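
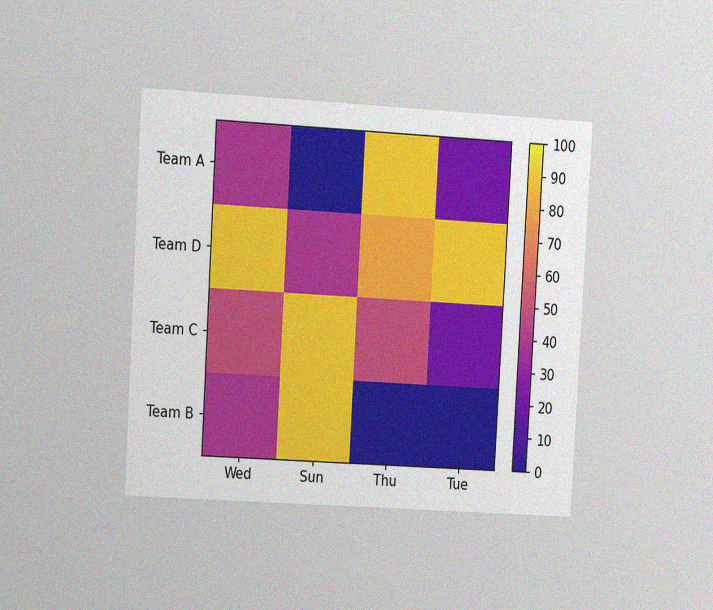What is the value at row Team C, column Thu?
50

The chart is tilted about 3° clockwise and viewed slightly from the left, with some photo noise. Matching cell (Team C, Thu) against the colorbar gives 50.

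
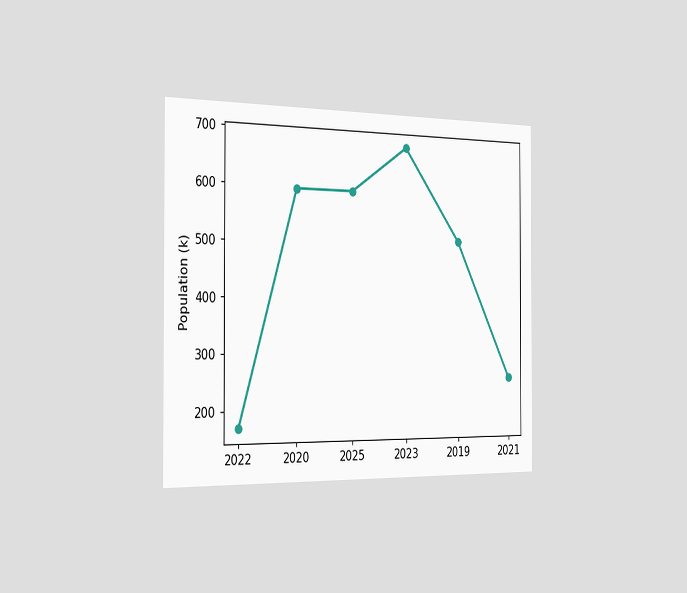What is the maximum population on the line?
The chart is viewed slightly from the left. The highest point is at 2023, and reading across to the y-axis gives 680k.

680k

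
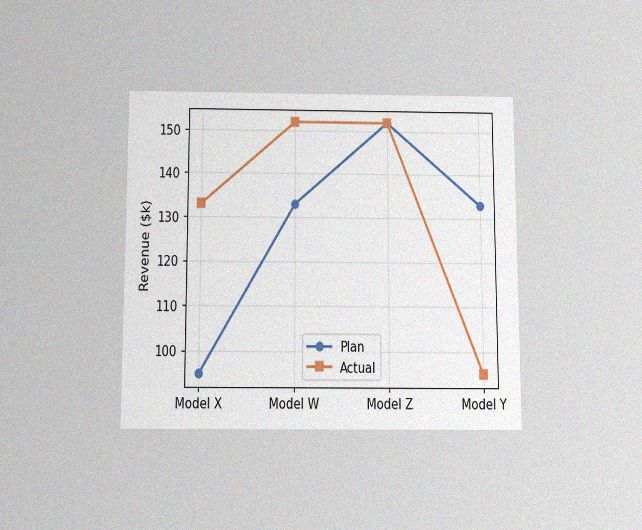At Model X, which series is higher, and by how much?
The chart is viewed slightly from below, with some photo noise. At Model X, Actual sits above the other line by $38k.

Actual, by $38k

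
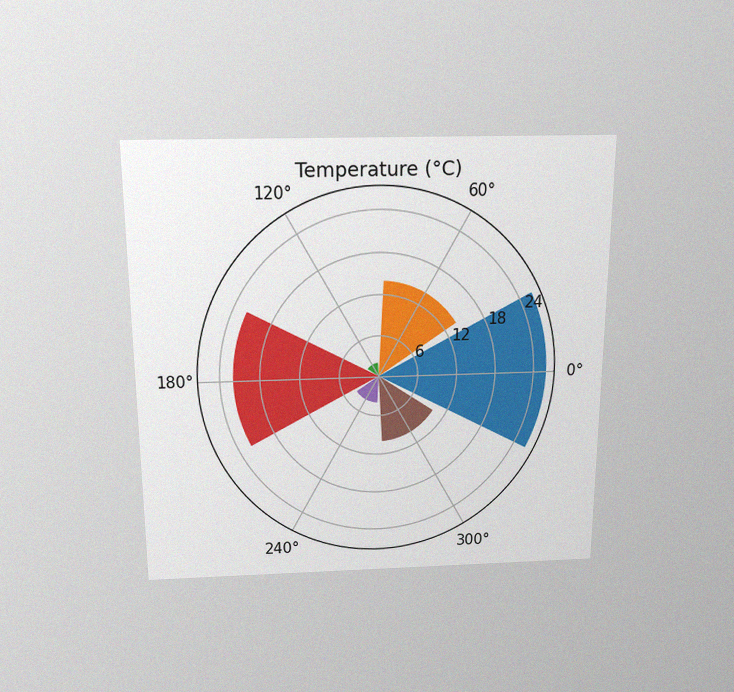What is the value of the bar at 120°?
2°C

The chart is viewed slightly from above, with some photo noise. The bar at 120° reaches 2°C on the radial axis.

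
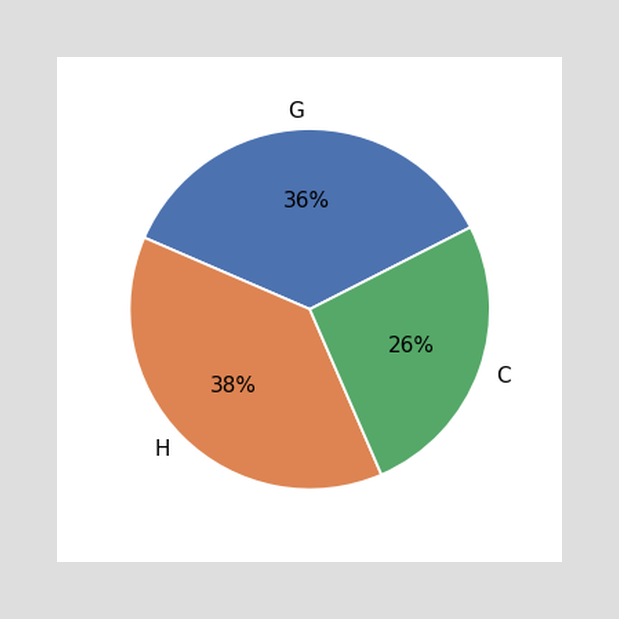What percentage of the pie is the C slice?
The C slice takes up 26% of the pie.

26%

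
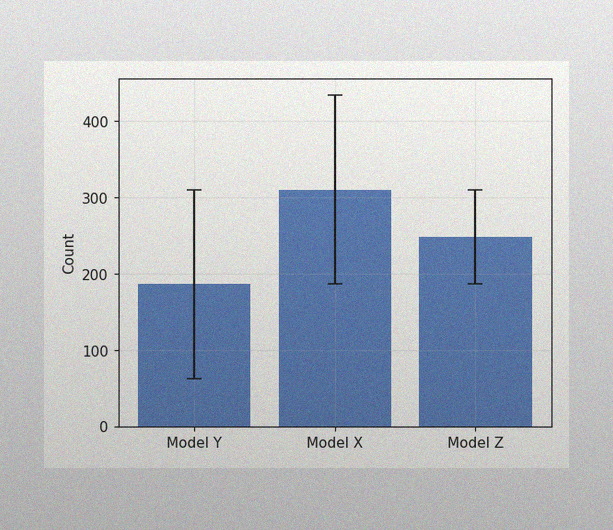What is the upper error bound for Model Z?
310

The image has some photo noise and uneven lighting. The Model Z bar's upper whisker reaches 310.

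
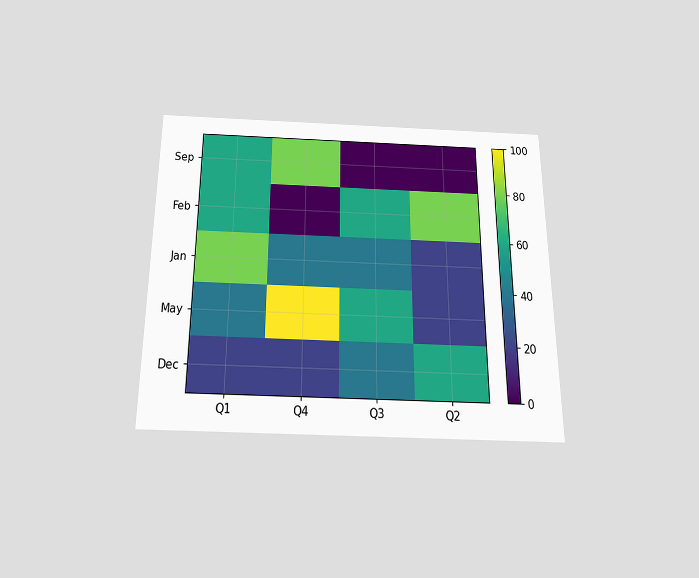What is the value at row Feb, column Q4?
0

The chart is viewed slightly from below. Matching cell (Feb, Q4) against the colorbar gives 0.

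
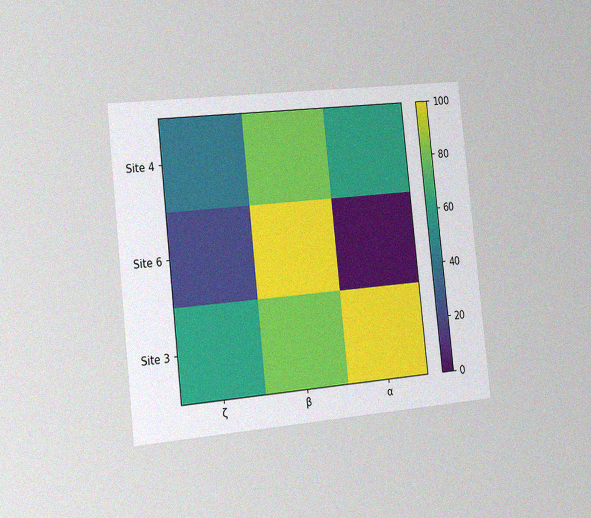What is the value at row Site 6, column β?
100

The chart is tilted about 6° counter-clockwise and viewed slightly from the left, with some photo noise. Matching cell (Site 6, β) against the colorbar gives 100.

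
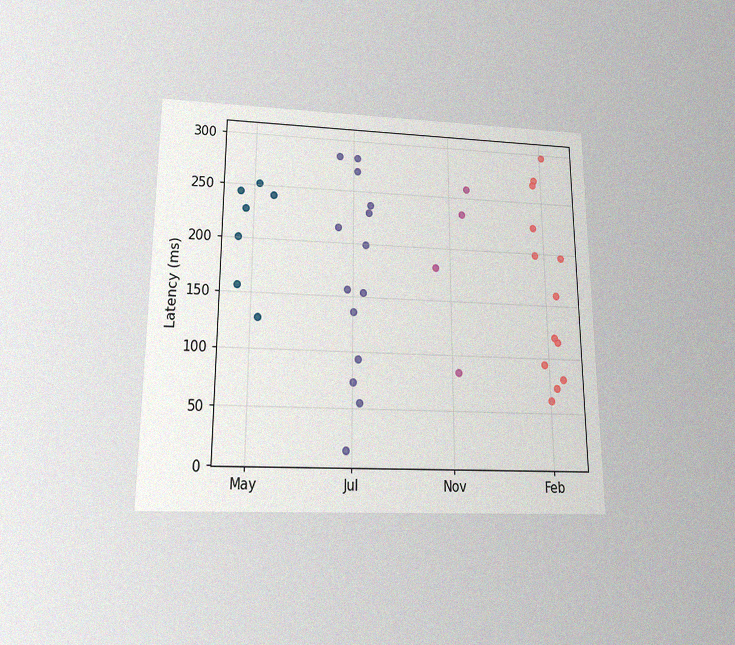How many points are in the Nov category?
The chart is viewed slightly from below, with some photo noise. Counting the markers in the Nov column gives 4.

4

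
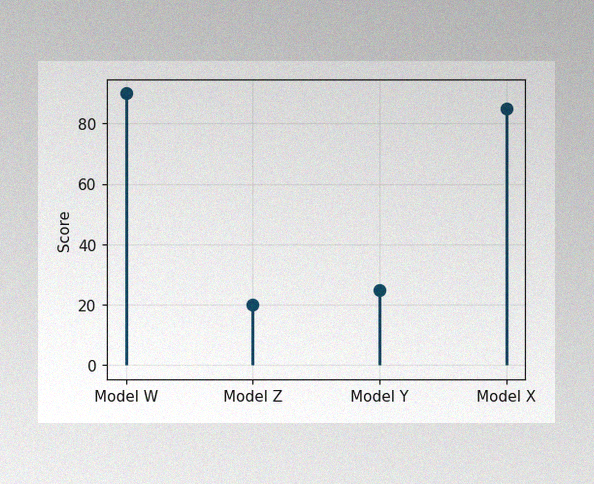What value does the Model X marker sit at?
85

The image has some photo noise and uneven lighting. The Model X marker sits at 85.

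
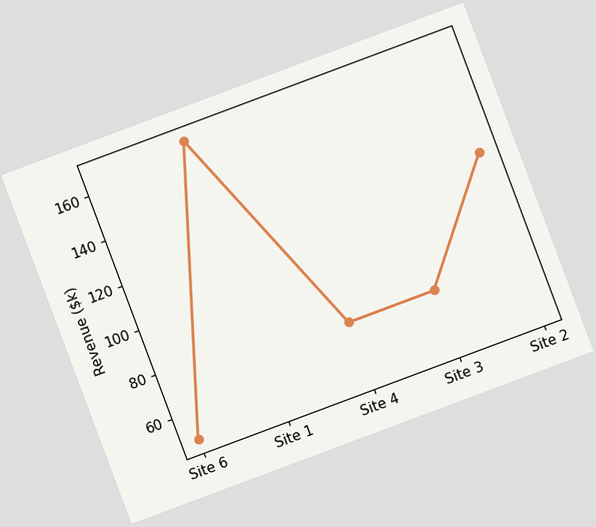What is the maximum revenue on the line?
$168k

The chart is tilted about 21° counter-clockwise. The highest point is at Site 1, and reading across to the y-axis gives $168k.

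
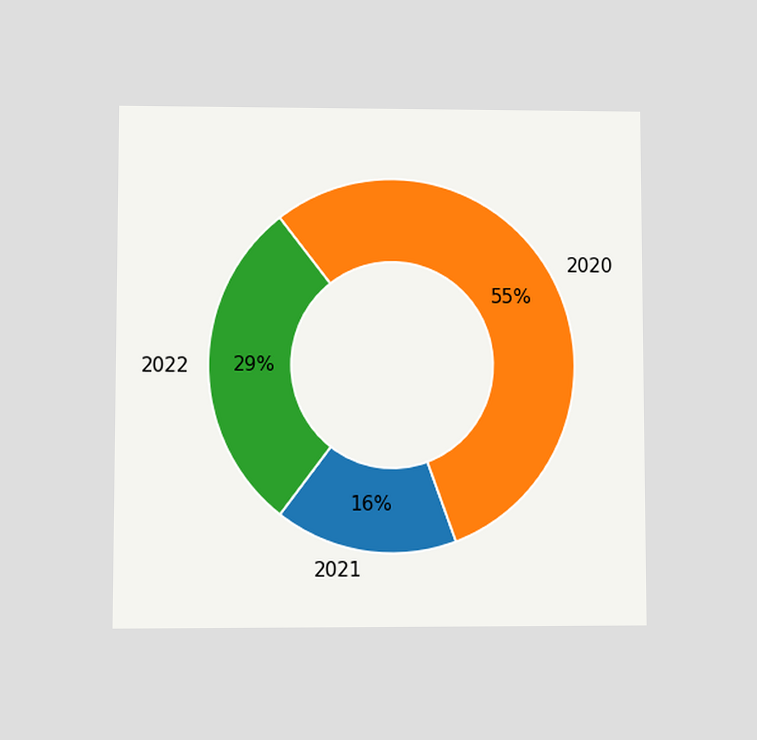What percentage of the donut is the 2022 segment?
29%

The chart is viewed at a slight angle. The 2022 segment takes up 29% of the ring.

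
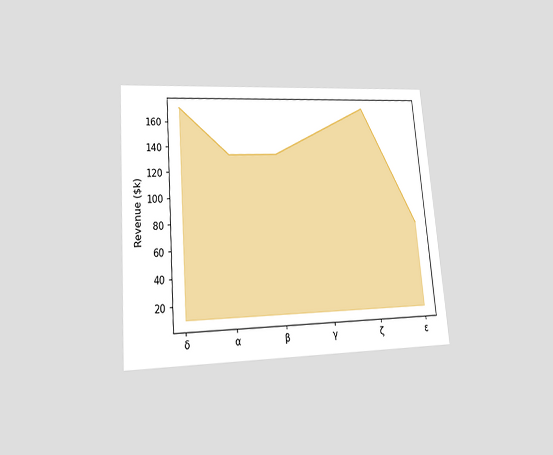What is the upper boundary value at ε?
$76k

The chart is tilted about 5° counter-clockwise and viewed at a slight angle. At ε the upper boundary is at $76k.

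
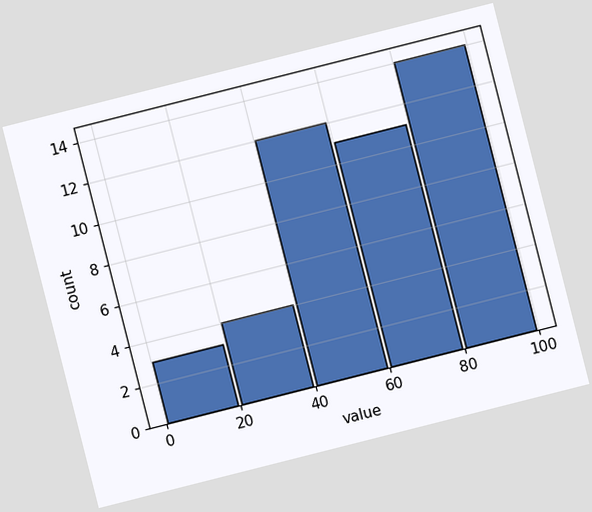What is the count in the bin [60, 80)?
11

The chart is tilted about 14° counter-clockwise. The [60, 80) bin has height 11.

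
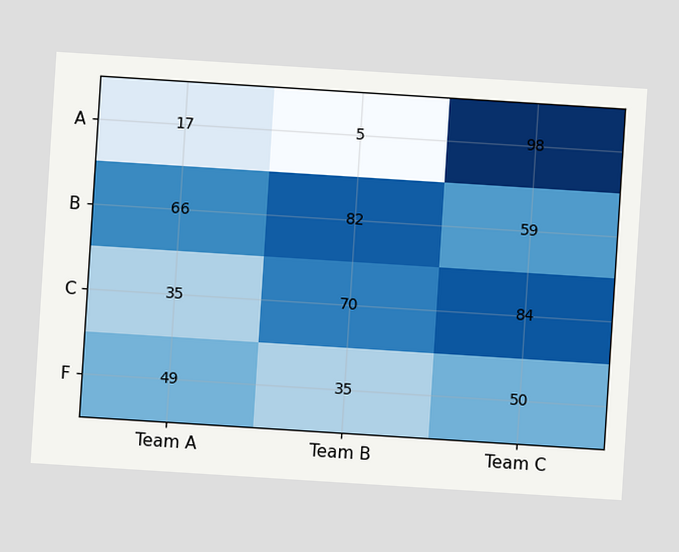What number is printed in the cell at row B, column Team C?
59

The chart is tilted about 4° clockwise. The (B, Team C) cell reads 59.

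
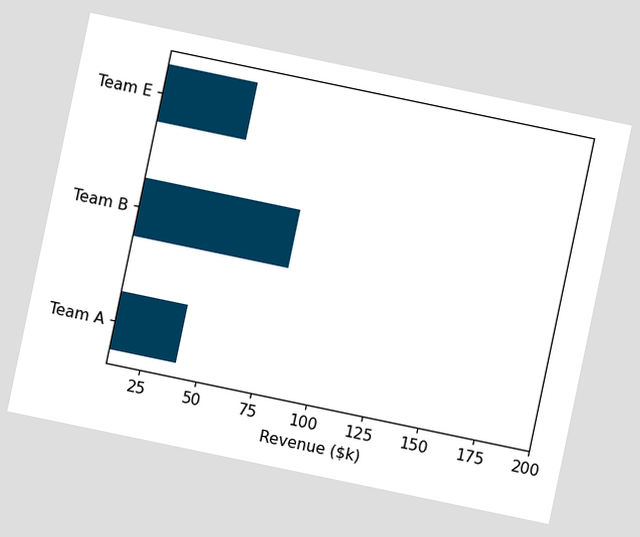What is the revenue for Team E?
$50k

The chart is tilted about 12° clockwise. Reading along the chart's x-axis, the Team E bar reaches $50k.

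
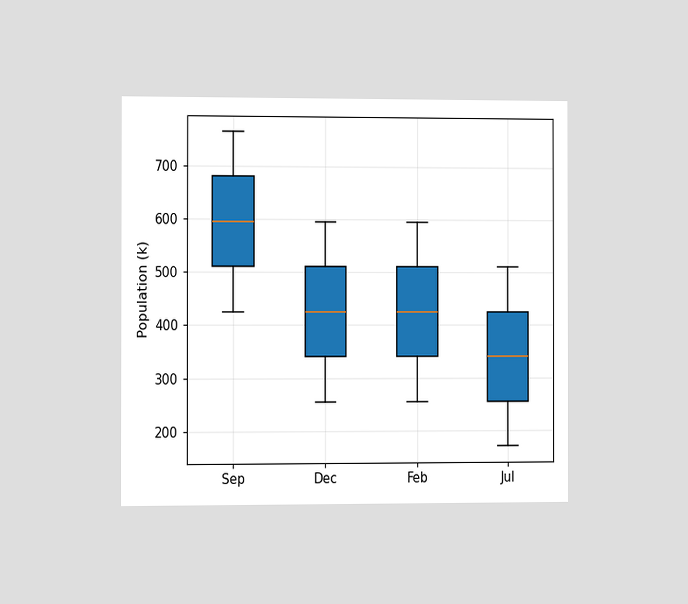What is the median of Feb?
425k

The chart is viewed slightly from the left. The median line in the Feb box sits at 425k.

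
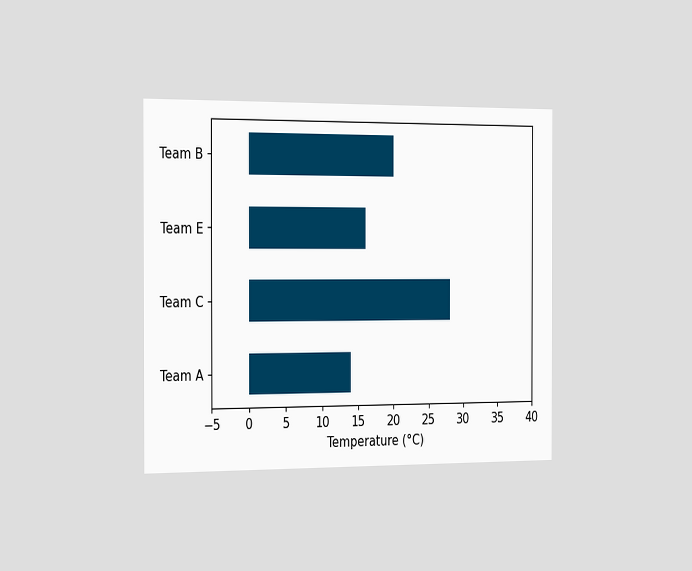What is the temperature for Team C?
28°C

The chart is viewed slightly from the left. Reading along the chart's x-axis, the Team C bar reaches 28°C.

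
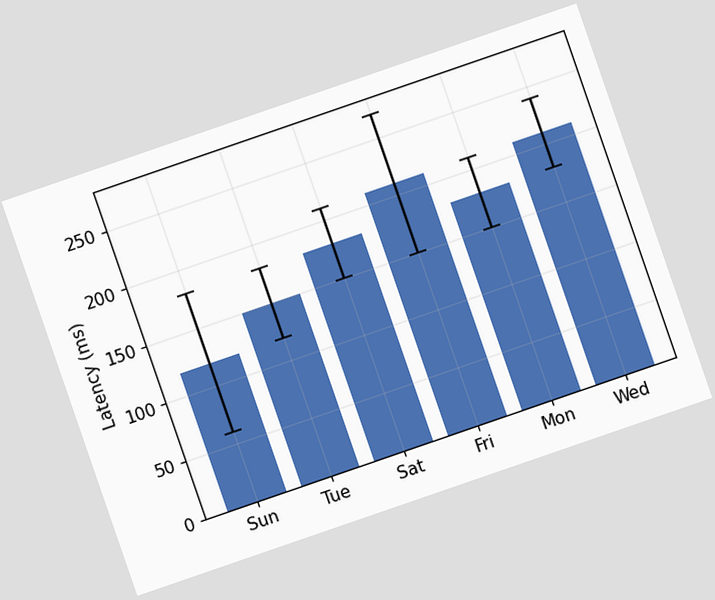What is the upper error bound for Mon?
The chart is tilted about 19° counter-clockwise. The Mon bar's upper whisker reaches 210ms.

210ms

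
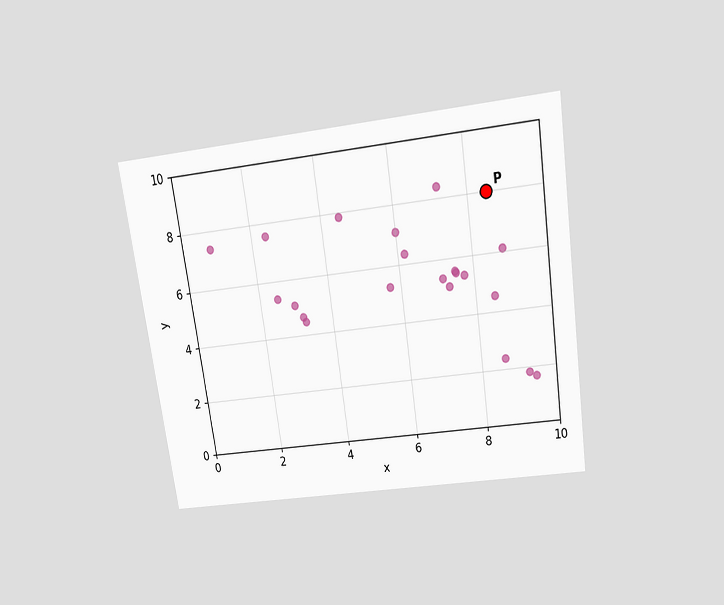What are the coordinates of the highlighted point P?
(8.5, 8)

The chart is tilted about 8° counter-clockwise and viewed slightly from above. Following the gridlines from P to each axis, P sits at (8.5, 8).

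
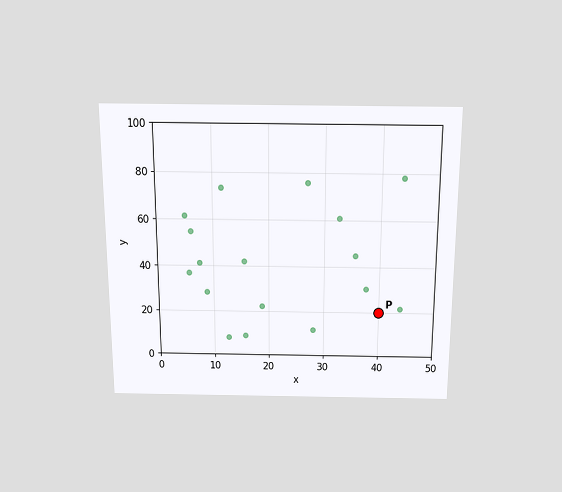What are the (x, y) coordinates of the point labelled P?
The chart is viewed slightly from above. Following the gridlines from P to each axis, P sits at (40, 20).

(40, 20)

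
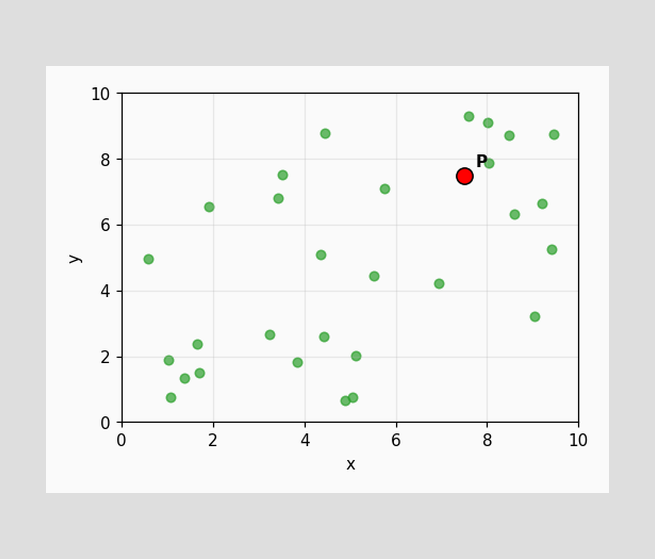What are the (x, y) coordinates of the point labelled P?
Following the gridlines from P to each axis, P sits at (7.5, 7.5).

(7.5, 7.5)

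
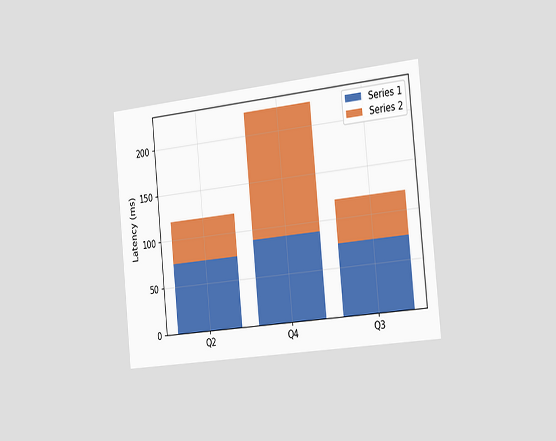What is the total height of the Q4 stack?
The chart is tilted about 6° counter-clockwise and viewed slightly from the right. The Q4 stack's top reaches 225ms on the y-axis.

225ms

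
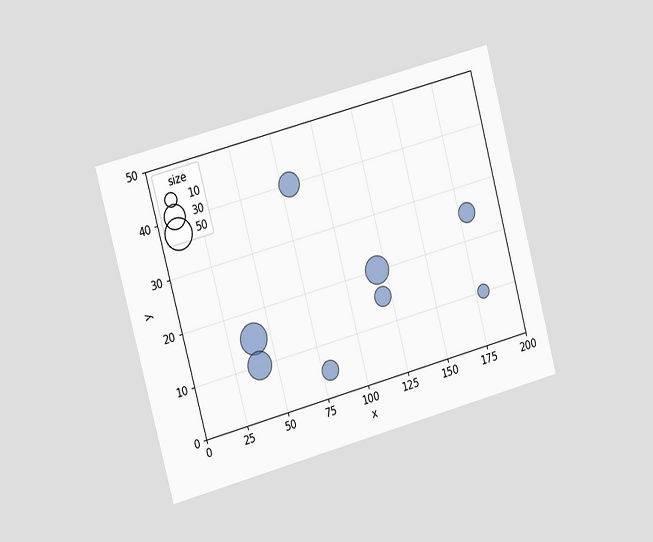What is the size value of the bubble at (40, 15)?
50

The chart is tilted about 15° counter-clockwise and viewed slightly from the left. Matching the bubble at (40, 15) against the size legend gives 50.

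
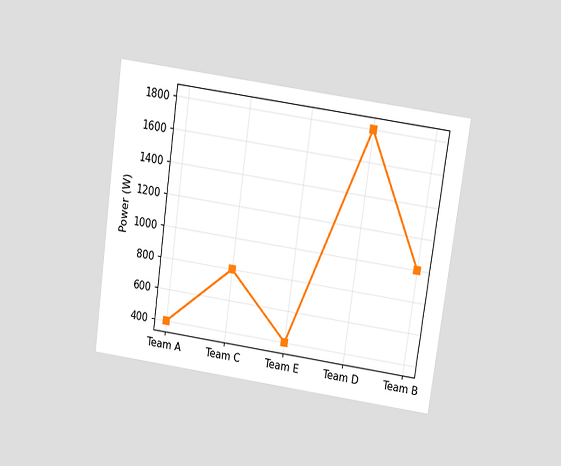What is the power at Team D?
1800W

The chart is tilted about 8° clockwise and viewed slightly from above. At Team D, the line is at 1800W.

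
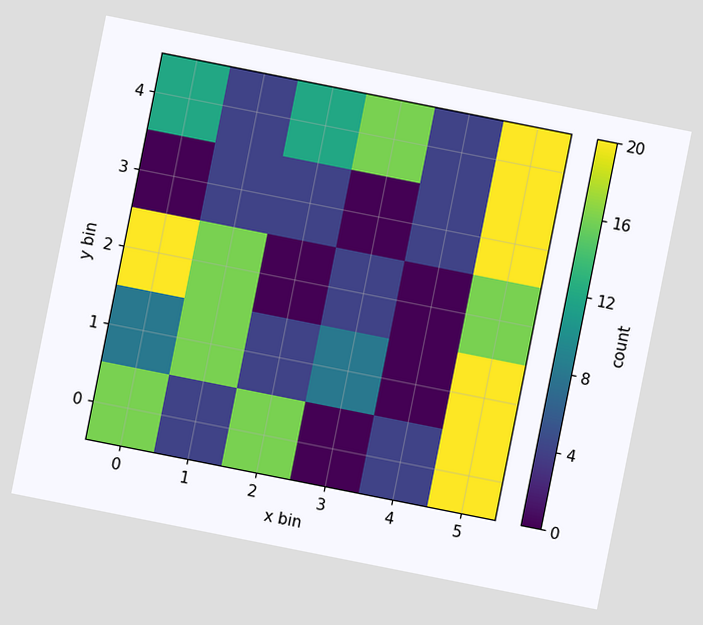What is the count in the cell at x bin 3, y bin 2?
The chart is tilted about 11° clockwise. Matching the cell (3, 2) against the colorbar gives 4.

4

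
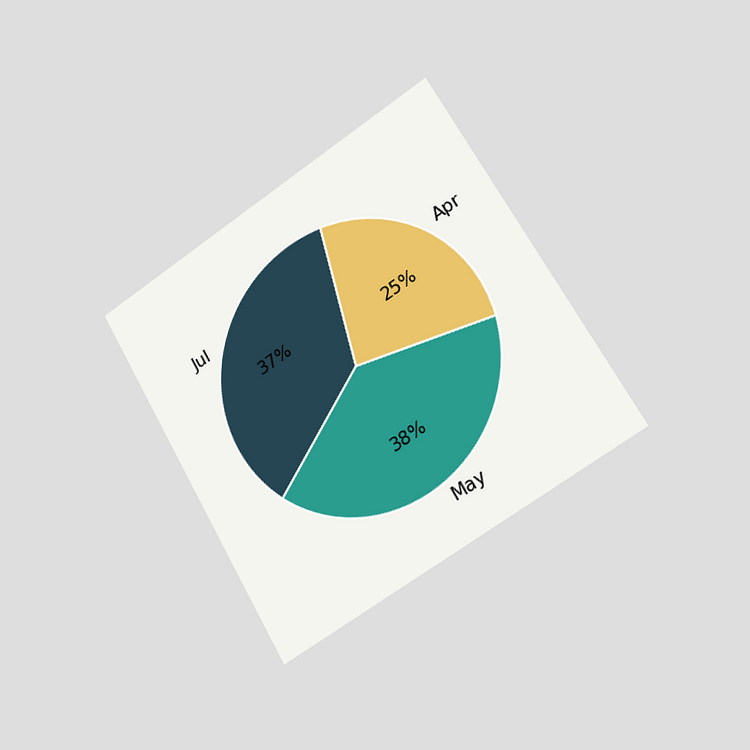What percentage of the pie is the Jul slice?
37%

The chart is tilted about 30° counter-clockwise and viewed slightly from the right. The Jul slice takes up 37% of the pie.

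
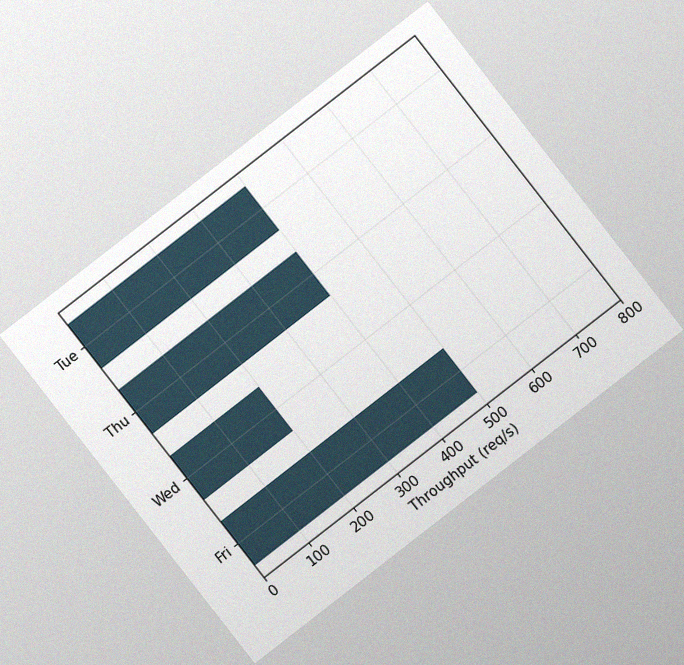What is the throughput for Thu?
The chart is tilted about 38° counter-clockwise, with some photo noise. Reading along the chart's x-axis, the Thu bar reaches 400req/s.

400req/s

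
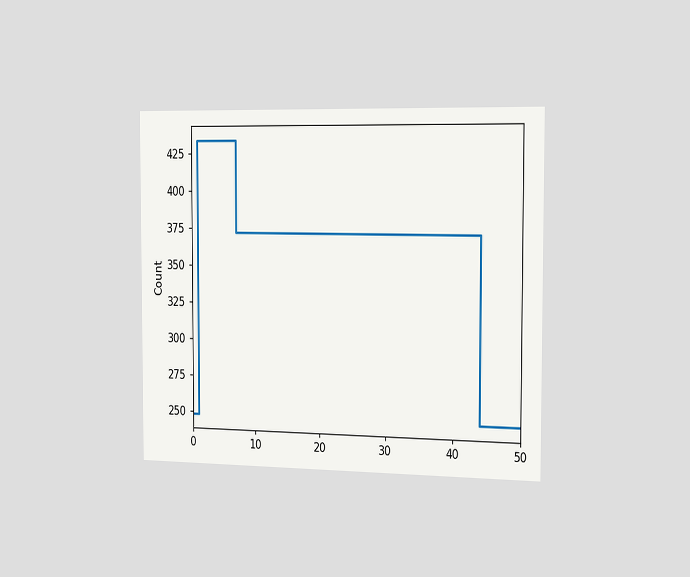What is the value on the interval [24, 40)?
The chart is viewed slightly from the right. On [24, 40) the step sits at 372.

372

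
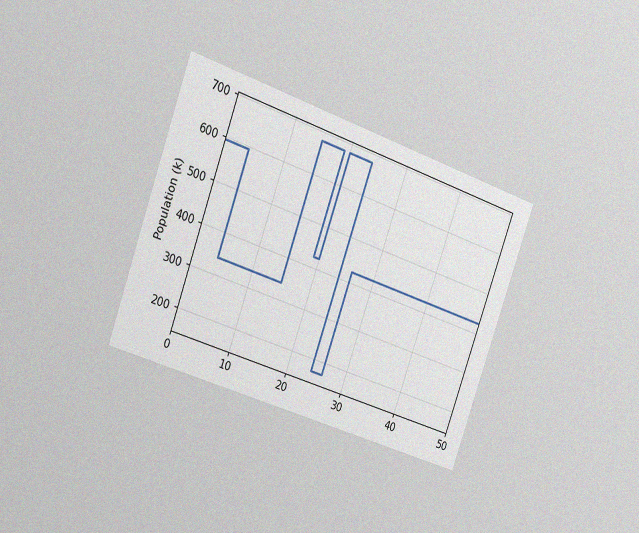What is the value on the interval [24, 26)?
The chart is tilted about 20° clockwise and viewed slightly from the left, with some photo noise. On [24, 26) the step sits at 170k.

170k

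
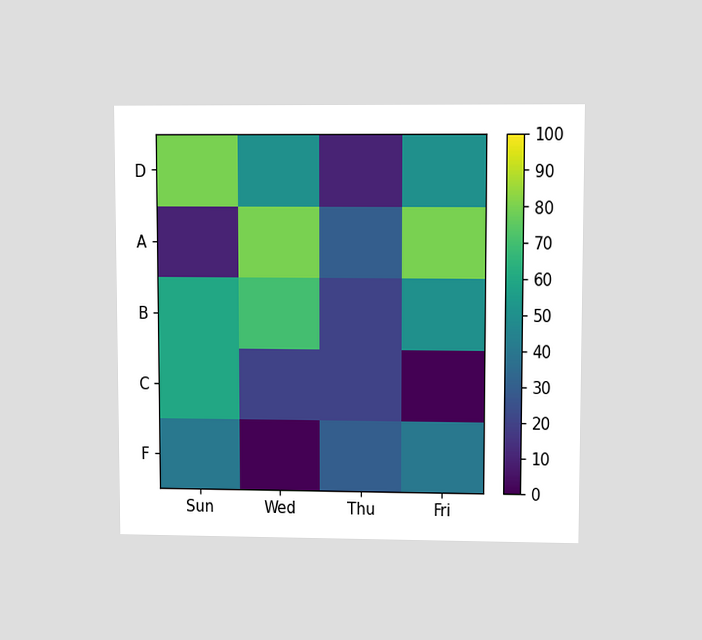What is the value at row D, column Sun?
80

The chart is viewed at a slight angle. Matching cell (D, Sun) against the colorbar gives 80.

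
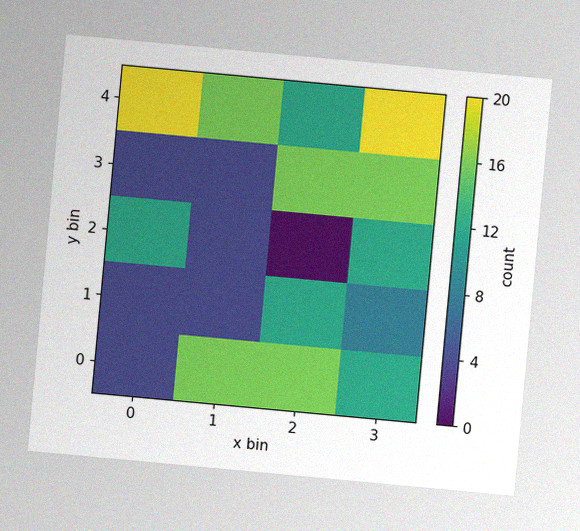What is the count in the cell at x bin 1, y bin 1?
4

The chart is tilted about 5° clockwise, with some photo noise. Matching the cell (1, 1) against the colorbar gives 4.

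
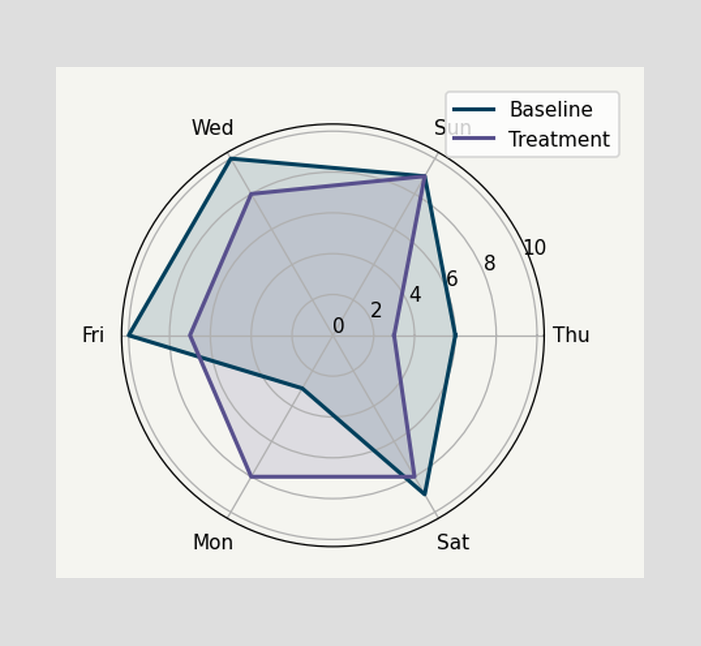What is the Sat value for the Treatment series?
On the Sat axis, Treatment reaches 8.

8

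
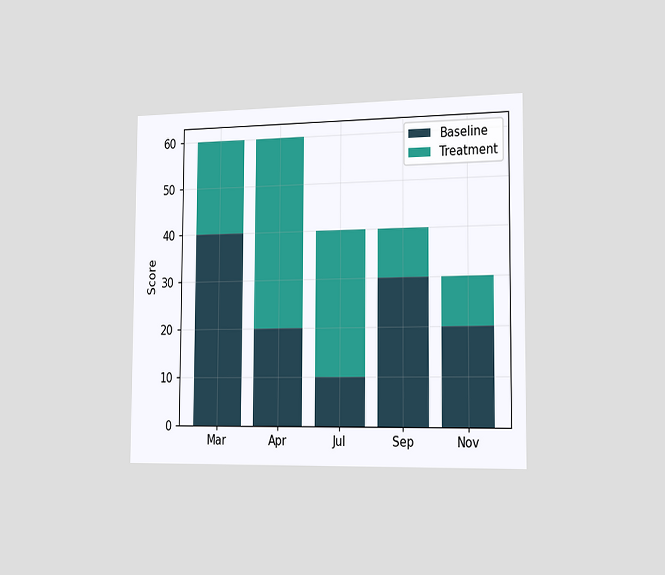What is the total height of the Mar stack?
60

The chart is viewed slightly from the right. The Mar stack's top reaches 60 on the y-axis.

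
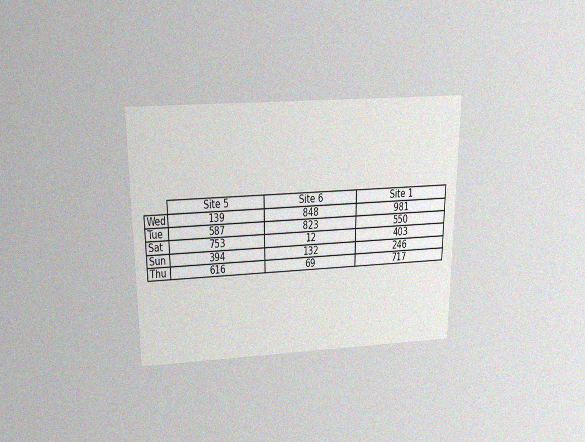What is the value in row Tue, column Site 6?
The chart is viewed slightly from above, with some photo noise. The (Tue, Site 6) cell reads 823.

823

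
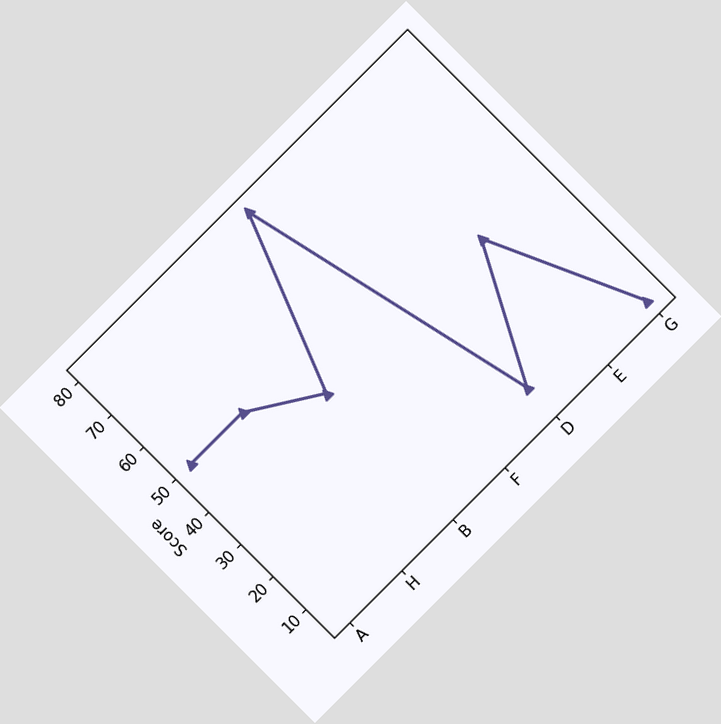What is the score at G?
The chart is tilted about 45° counter-clockwise. At G, the line is at 5.

5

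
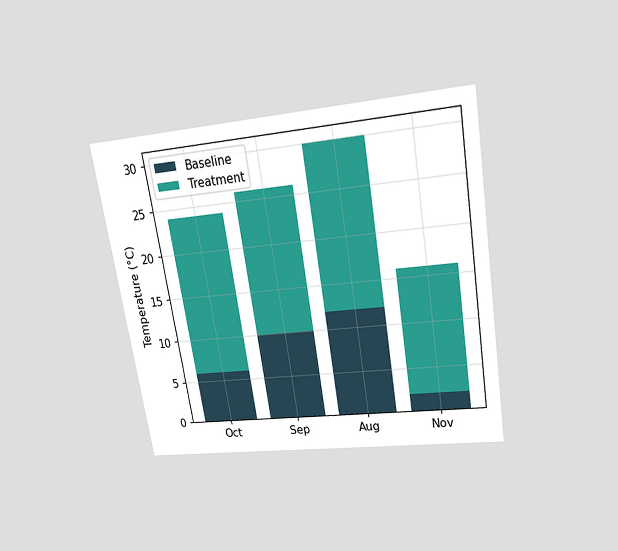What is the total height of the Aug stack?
30°C

The chart is tilted about 9° counter-clockwise and viewed slightly from above. The Aug stack's top reaches 30°C on the y-axis.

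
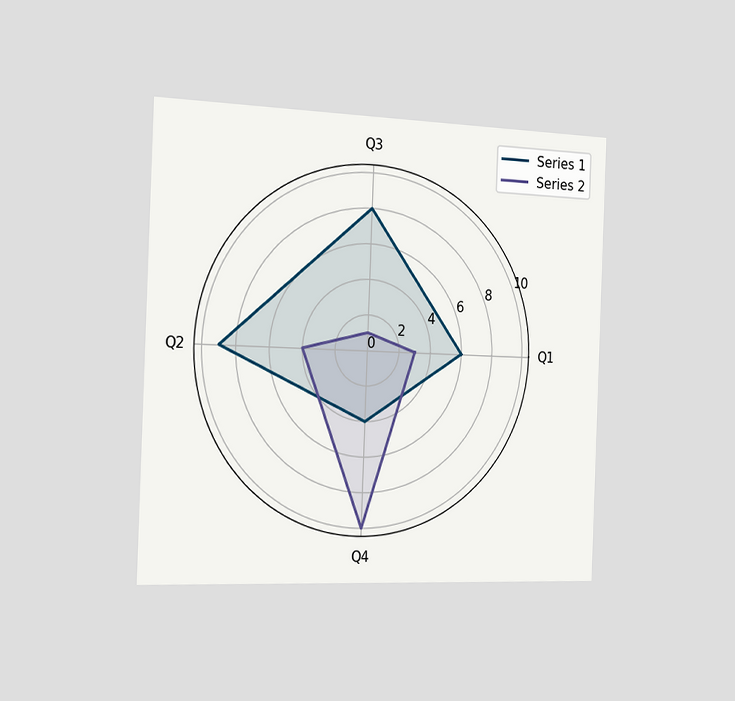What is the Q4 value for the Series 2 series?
The chart is tilted about 2° clockwise and viewed slightly from the left. On the Q4 axis, Series 2 reaches 10.

10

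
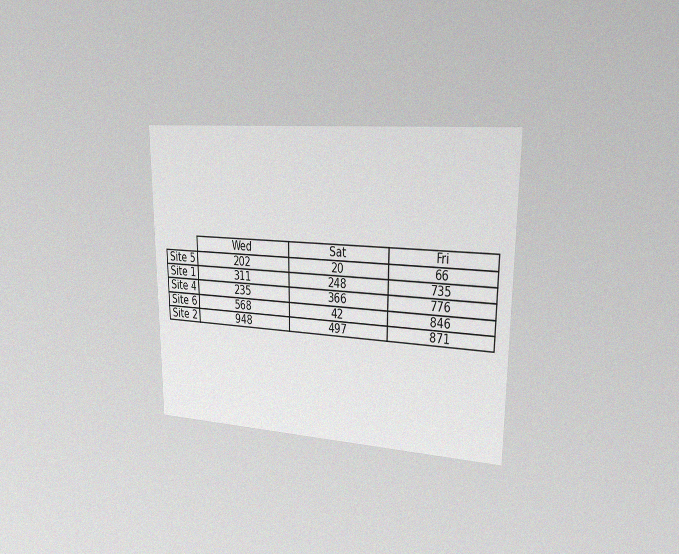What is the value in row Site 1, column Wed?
311

The chart is viewed slightly from the right, with some photo noise. The (Site 1, Wed) cell reads 311.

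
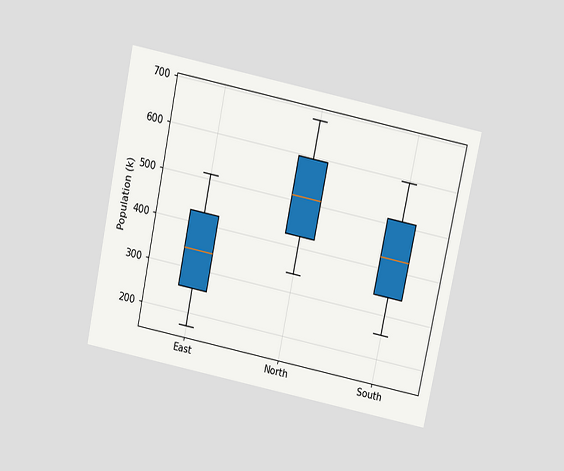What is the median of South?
The chart is tilted about 12° clockwise and viewed slightly from above. The median line in the South box sits at 425k.

425k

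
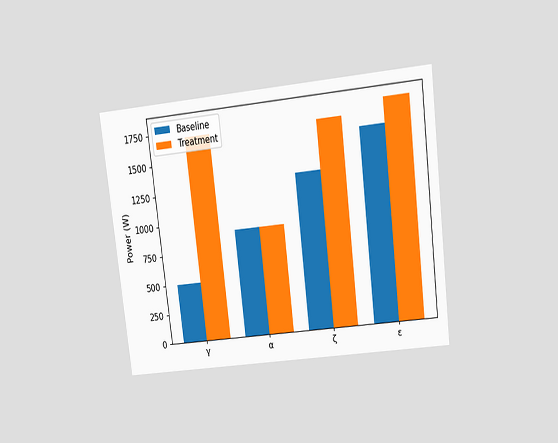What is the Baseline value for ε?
1600W

The chart is tilted about 7° counter-clockwise and viewed slightly from above. The Baseline bar at ε reaches 1600W on the y-axis.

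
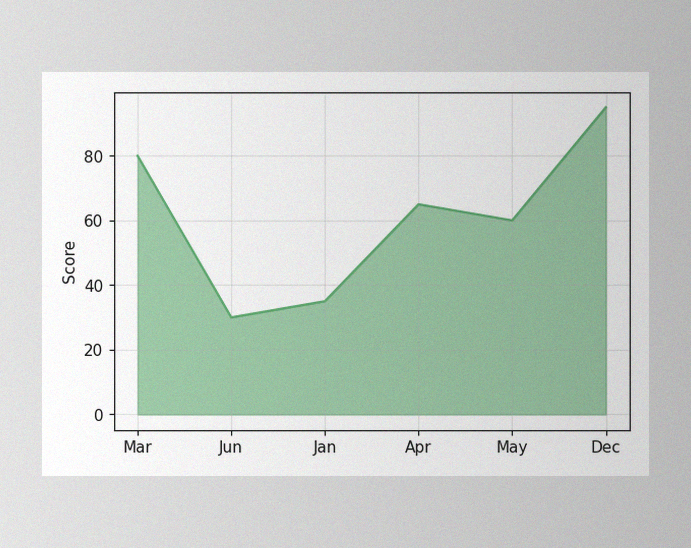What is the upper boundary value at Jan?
35

The image has some photo noise and uneven lighting. At Jan the upper boundary is at 35.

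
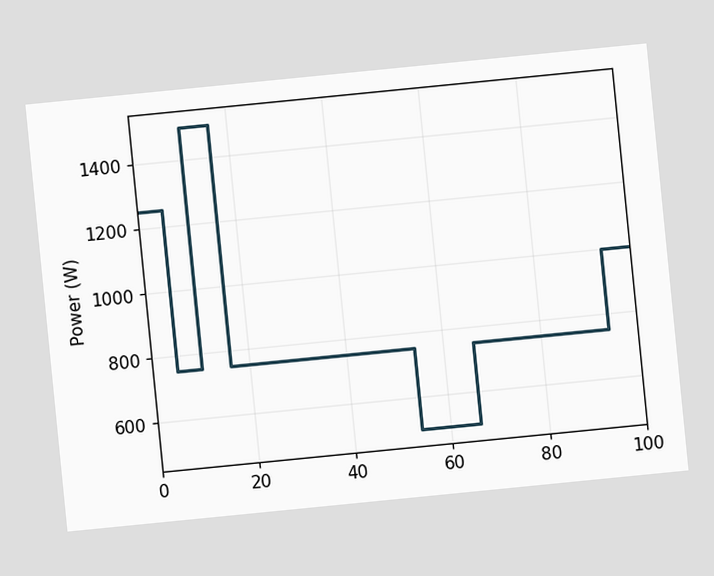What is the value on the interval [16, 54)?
The chart is tilted about 6° counter-clockwise. On [16, 54) the step sits at 750W.

750W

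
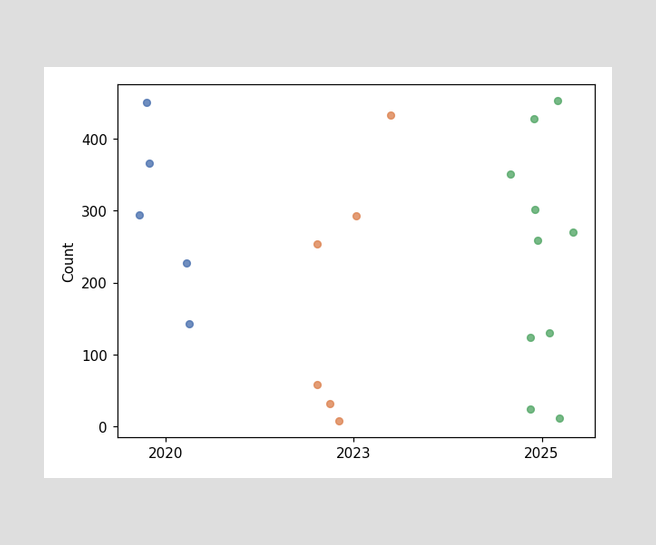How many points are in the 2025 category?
Counting the markers in the 2025 column gives 10.

10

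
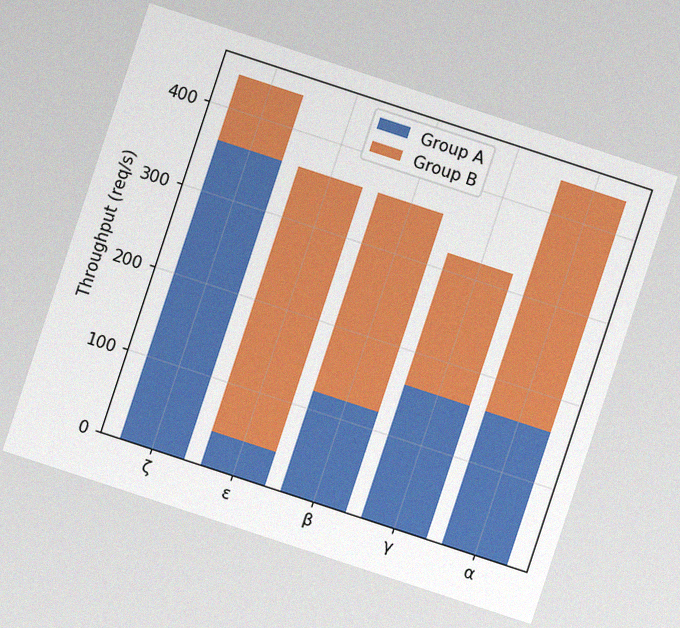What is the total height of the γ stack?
The chart is tilted about 18° clockwise, with some photo noise. The γ stack's top reaches 320req/s on the y-axis.

320req/s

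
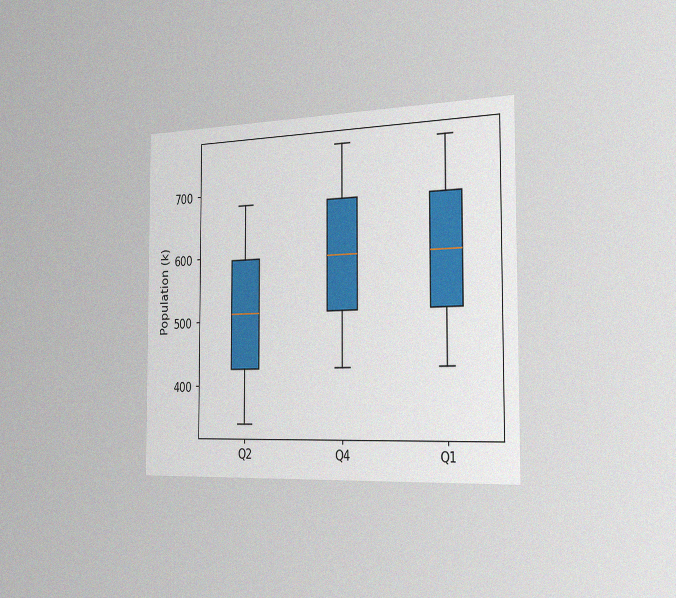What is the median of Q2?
510k

The chart is viewed slightly from the right, with some photo noise. The median line in the Q2 box sits at 510k.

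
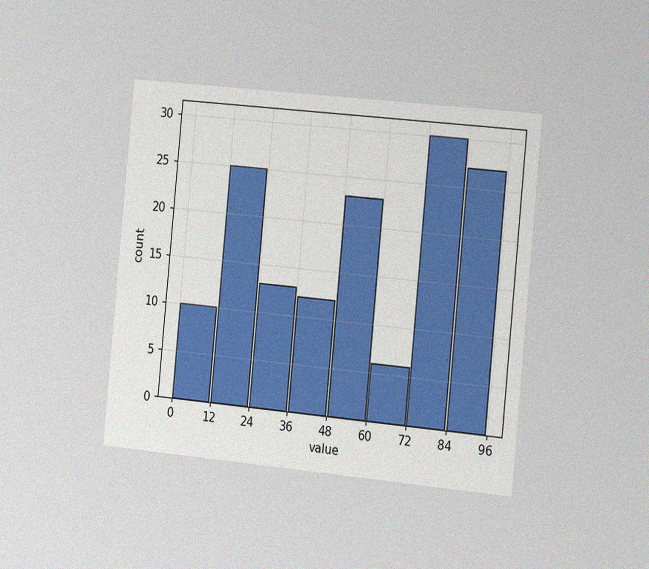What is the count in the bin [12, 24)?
25

The chart is tilted about 5° clockwise and viewed slightly from the right, with some photo noise. The [12, 24) bin has height 25.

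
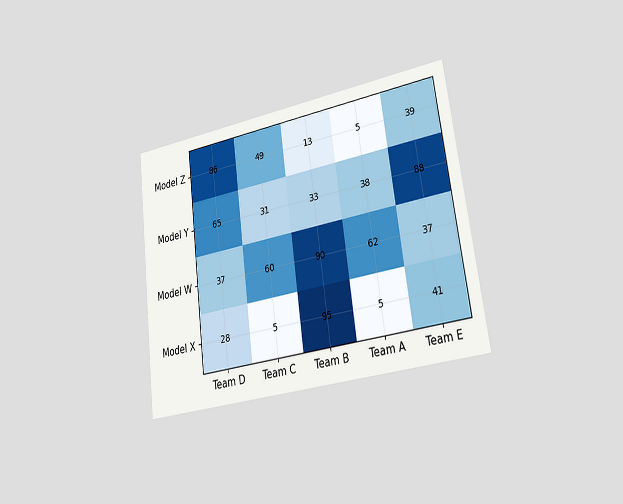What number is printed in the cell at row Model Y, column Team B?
The chart is tilted about 7° counter-clockwise and viewed slightly from the right. The (Model Y, Team B) cell reads 33.

33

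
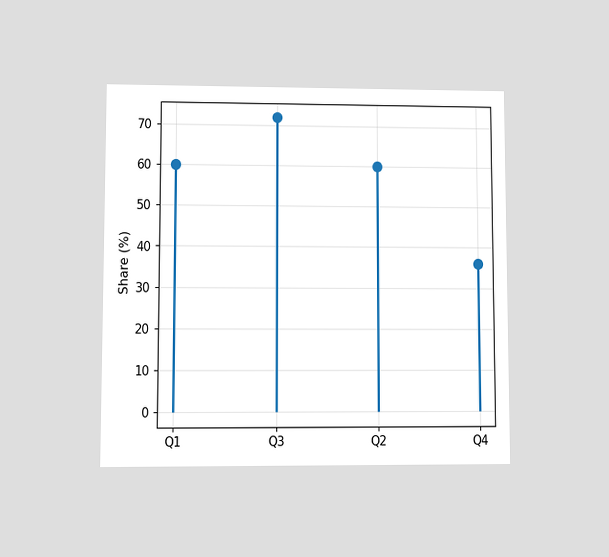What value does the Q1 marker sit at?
The chart is viewed at a slight angle. The Q1 marker sits at 60%.

60%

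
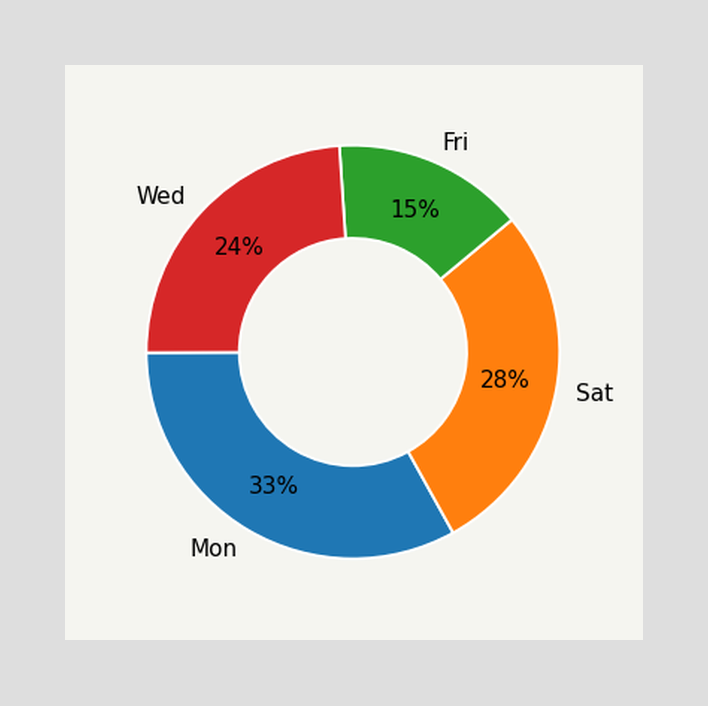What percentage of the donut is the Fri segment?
The Fri segment takes up 15% of the ring.

15%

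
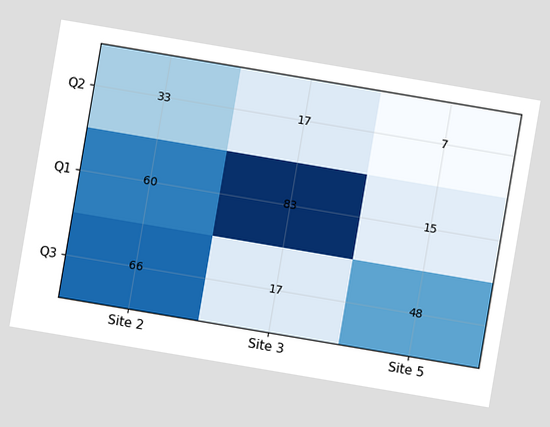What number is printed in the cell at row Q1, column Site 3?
83

The chart is tilted about 10° clockwise. The (Q1, Site 3) cell reads 83.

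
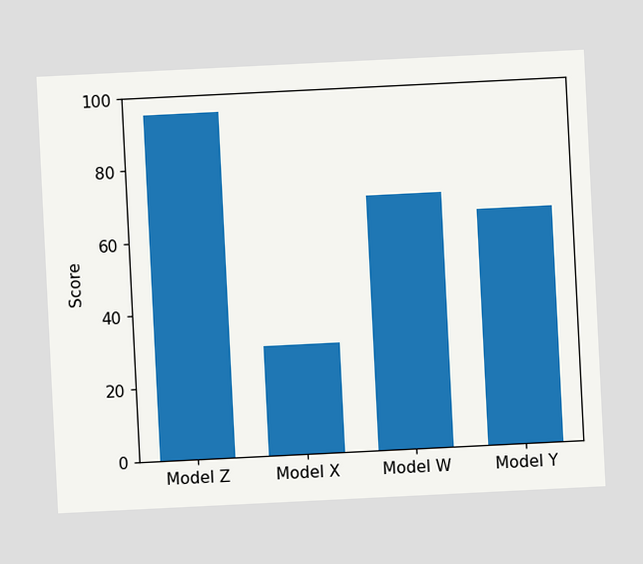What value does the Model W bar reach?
70

The chart is tilted about 3° counter-clockwise. Reading along the chart's y-axis, the Model W bar reaches 70.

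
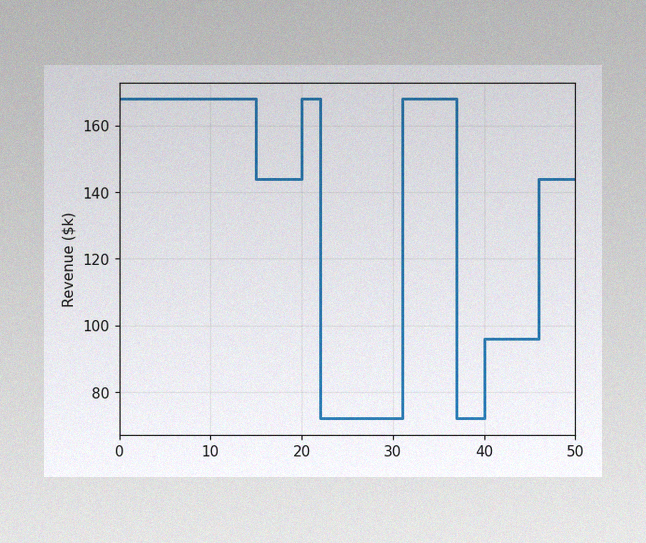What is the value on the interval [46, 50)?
$144k

The image has some photo noise and uneven lighting. On [46, 50) the step sits at $144k.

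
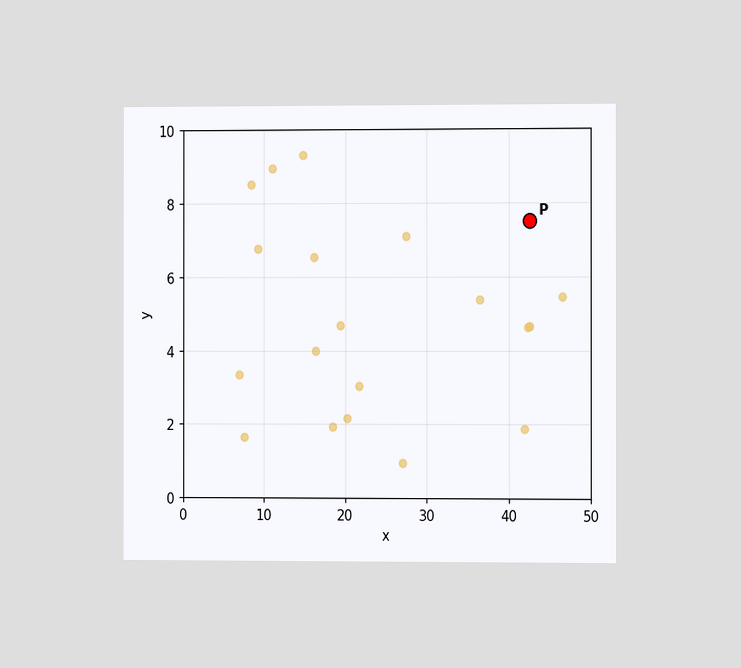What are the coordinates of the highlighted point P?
(42.5, 7.5)

The chart is viewed slightly from the right. Following the gridlines from P to each axis, P sits at (42.5, 7.5).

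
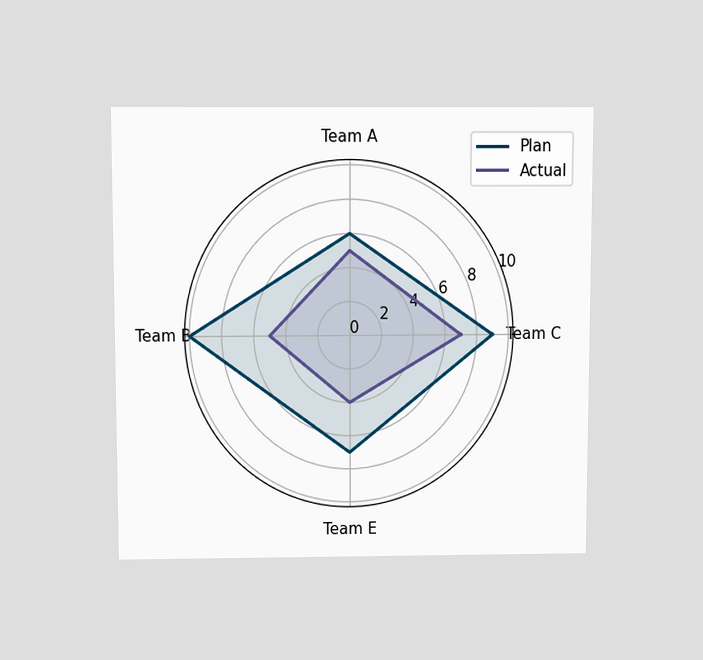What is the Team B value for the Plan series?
10

The chart is viewed slightly from above. On the Team B axis, Plan reaches 10.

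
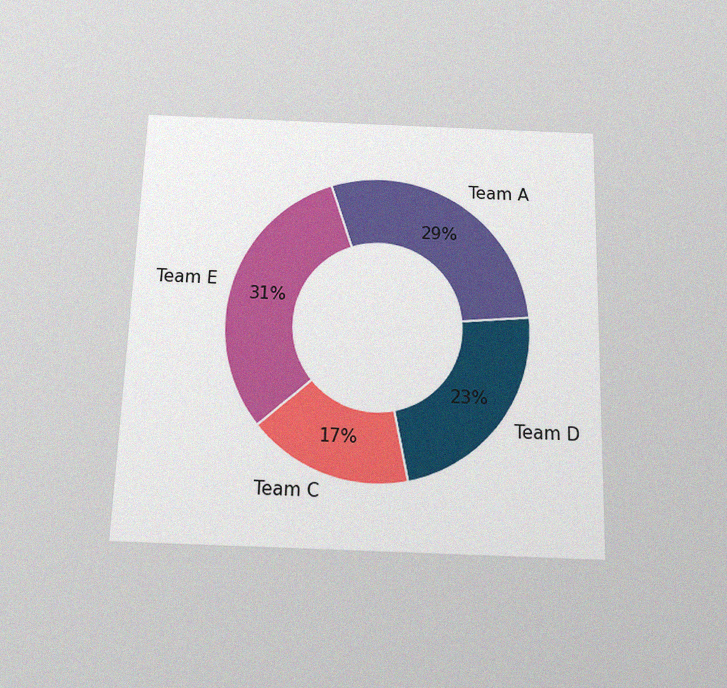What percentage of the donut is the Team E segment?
31%

The chart is viewed slightly from below, with some photo noise. The Team E segment takes up 31% of the ring.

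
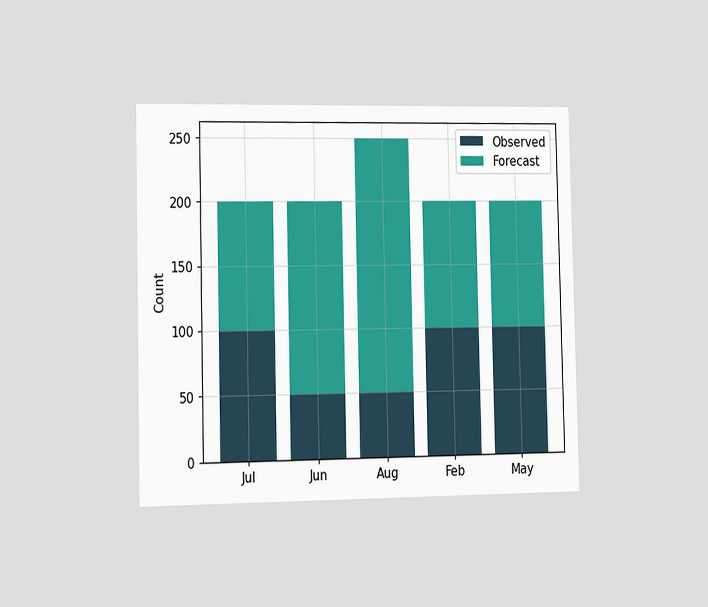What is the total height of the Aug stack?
The chart is viewed slightly from the left. The Aug stack's top reaches 250 on the y-axis.

250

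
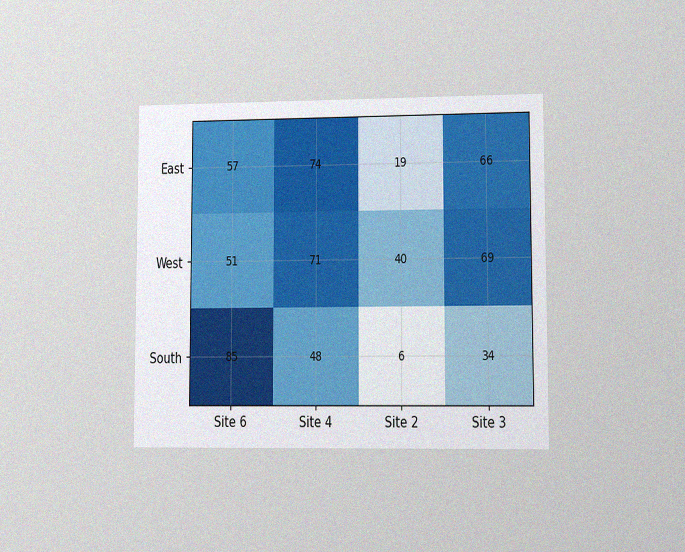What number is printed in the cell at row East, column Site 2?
The chart is viewed at a slight angle, with some photo noise. The (East, Site 2) cell reads 19.

19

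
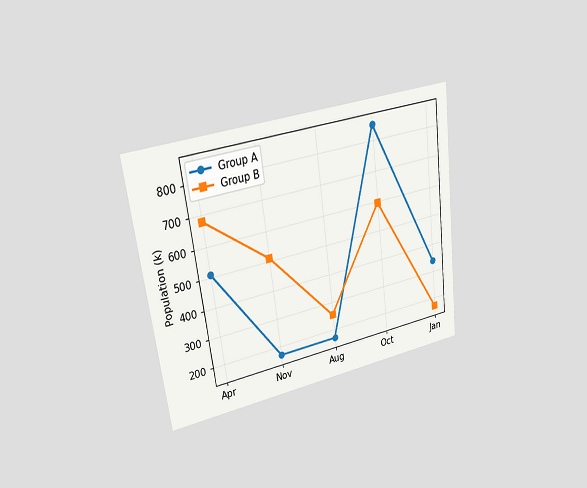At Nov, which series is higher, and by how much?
The chart is tilted about 7° counter-clockwise and viewed at a slight angle. At Nov, Group B sits above the other line by 340k.

Group B, by 340k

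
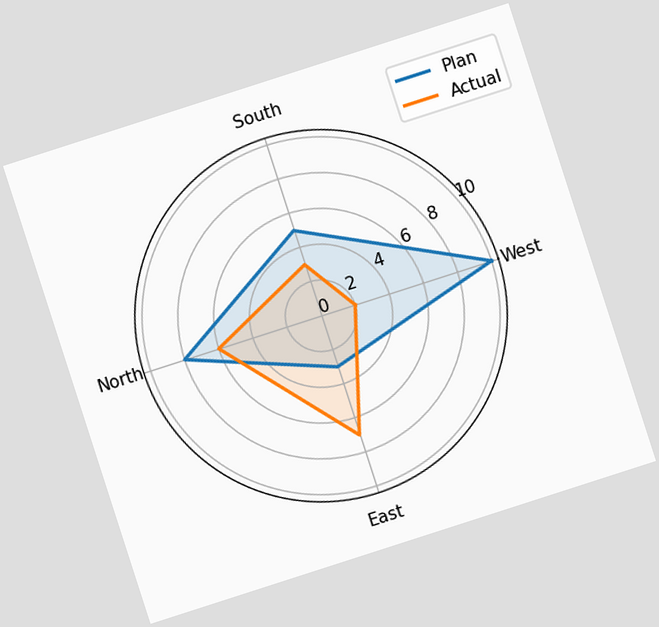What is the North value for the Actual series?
6

The chart is tilted about 18° counter-clockwise. On the North axis, Actual reaches 6.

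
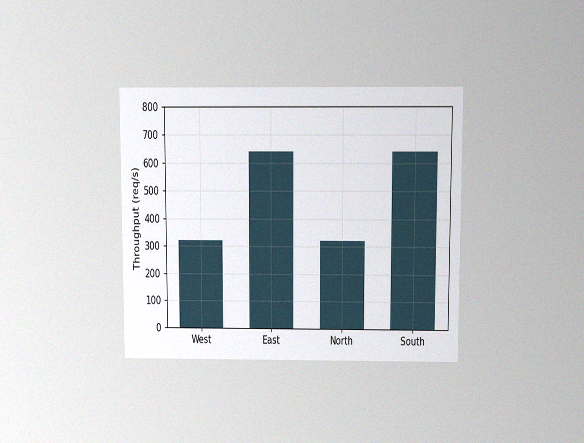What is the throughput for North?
The chart is viewed slightly from above, with some photo noise. Reading along the chart's y-axis, the North bar reaches 320req/s.

320req/s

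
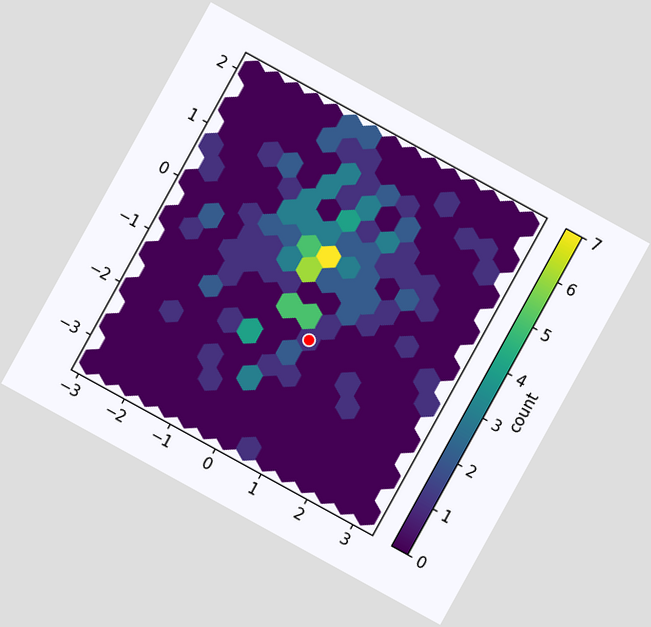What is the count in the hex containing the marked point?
1

The chart is tilted about 29° clockwise. The marked hex reads 1 on the colorbar.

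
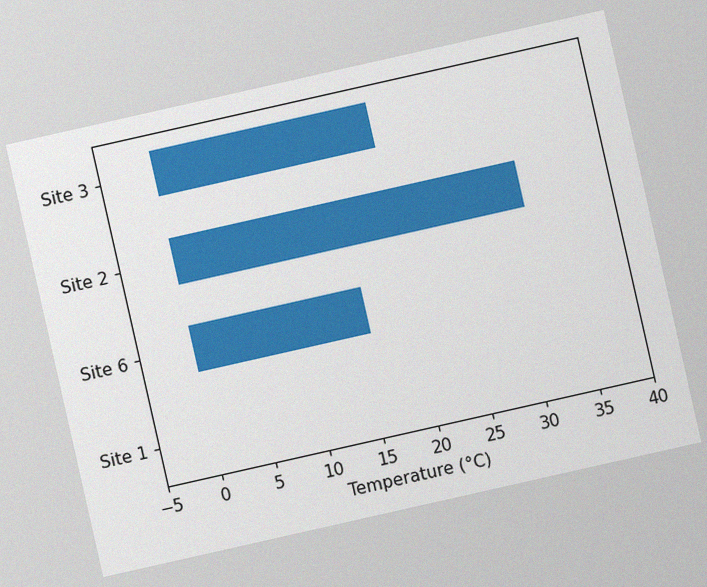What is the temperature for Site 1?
0°C

The chart is tilted about 13° counter-clockwise, with some photo noise. Reading along the chart's x-axis, the Site 1 bar reaches 0°C.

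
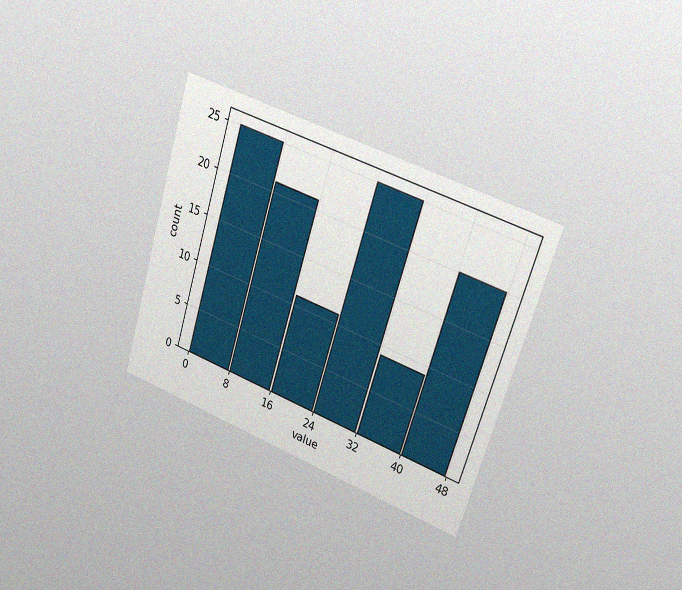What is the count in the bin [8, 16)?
21

The chart is tilted about 18° clockwise and viewed slightly from the right, with some photo noise. The [8, 16) bin has height 21.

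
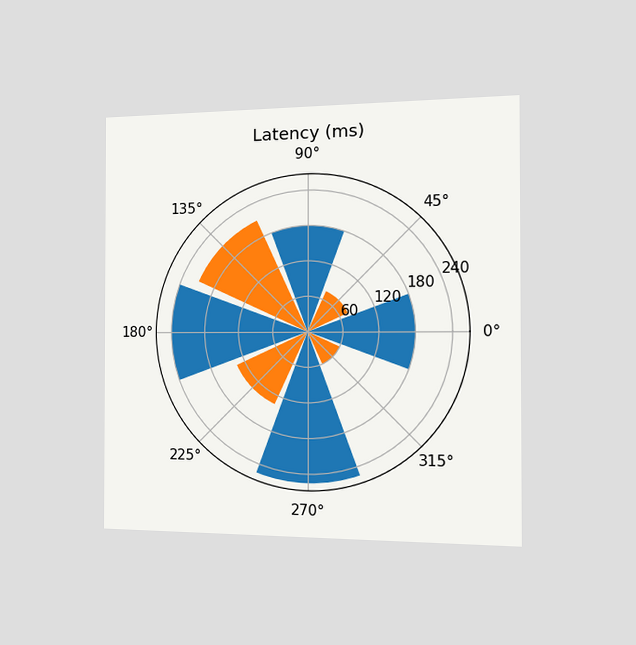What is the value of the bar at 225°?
The chart is viewed slightly from the right. The bar at 225° reaches 135ms on the radial axis.

135ms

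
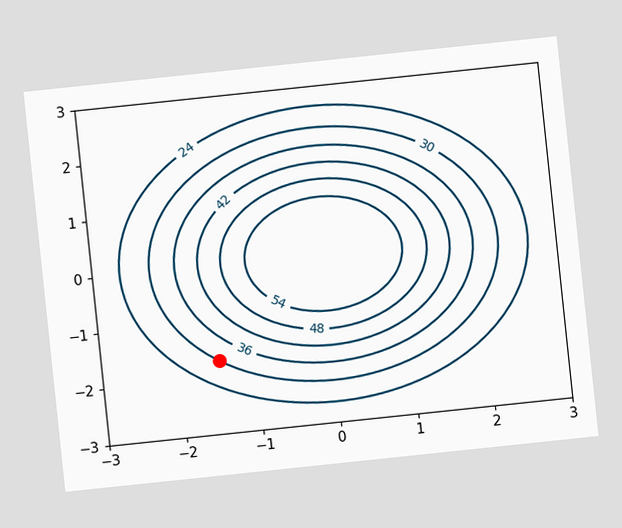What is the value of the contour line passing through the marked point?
The chart is tilted about 6° counter-clockwise. The marked point sits on the contour labelled 30.

30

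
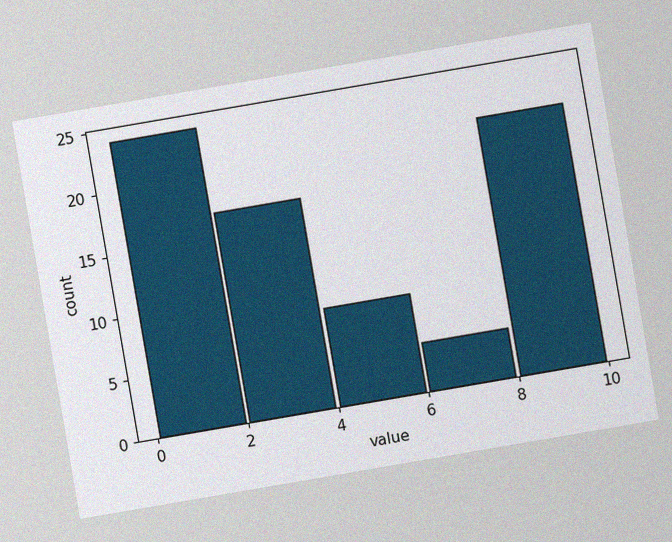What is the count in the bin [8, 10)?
21

The chart is tilted about 10° counter-clockwise, with some photo noise. The [8, 10) bin has height 21.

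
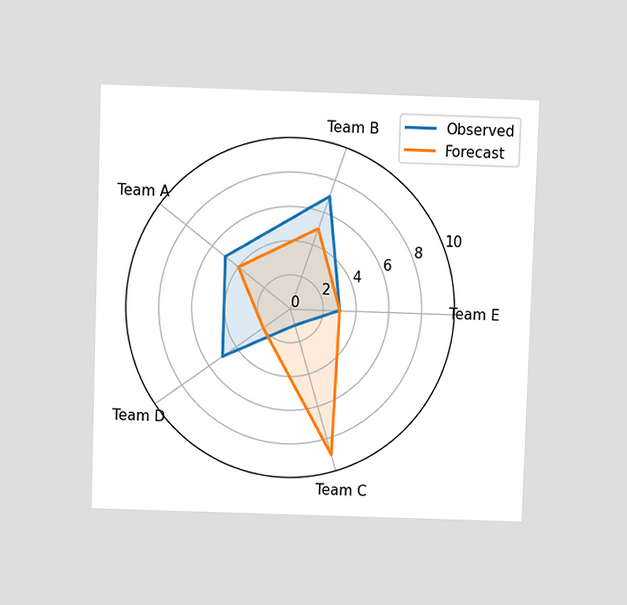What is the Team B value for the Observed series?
7

The chart is viewed at a slight angle. On the Team B axis, Observed reaches 7.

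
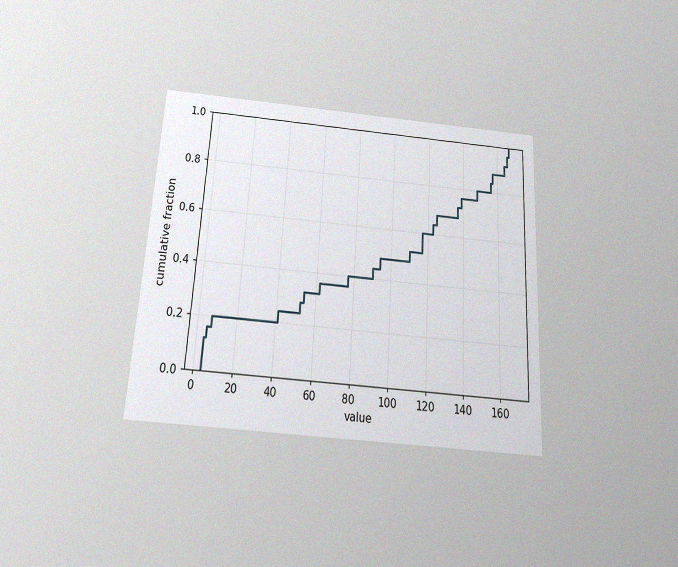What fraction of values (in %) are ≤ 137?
The chart is tilted about 3° clockwise and viewed slightly from below, with some photo noise. At x=137 the ECDF step is at 72%.

72%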